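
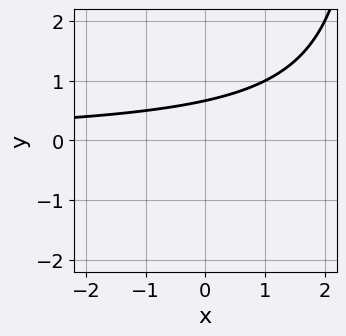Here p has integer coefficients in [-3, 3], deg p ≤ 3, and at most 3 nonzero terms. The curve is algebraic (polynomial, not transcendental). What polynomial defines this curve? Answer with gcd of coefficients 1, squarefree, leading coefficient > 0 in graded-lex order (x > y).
(a) deg p = 2. The shape is more complex than any degree-1 curve.
(b) Observable constraints: the curve avoids every integer x-axis point in the box.
(c) The integer polynomial consistent with all of this is the stated p.

x*y - 3*y + 2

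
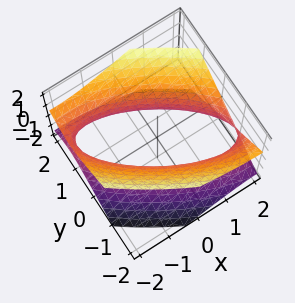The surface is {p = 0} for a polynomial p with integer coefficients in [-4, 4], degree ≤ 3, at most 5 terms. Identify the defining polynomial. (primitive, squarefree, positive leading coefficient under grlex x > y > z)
(a) deg p = 2. The shape is more complex than any degree-1 surface.
(b) Checking where it meets the axes: it misses every integer gridline on the z-axis; the y-axis gridline crossings are at y ∈ {-1, 1}.
(c) Matching integer coefficients to the picture gives p.

x^2 + 2*x*y + 2*y^2 - 2*z^2 - 2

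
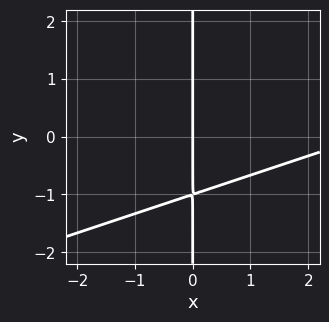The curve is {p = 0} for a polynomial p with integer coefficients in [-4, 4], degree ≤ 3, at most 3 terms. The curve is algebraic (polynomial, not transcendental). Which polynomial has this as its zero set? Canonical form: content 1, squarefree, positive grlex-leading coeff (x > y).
First, the degree is 2 — a generic line meets the curve in up to 2 points.
Then, reading off the gridlines: every point of the y-axis in the box is on the curve; it crosses the x-axis at the gridline x = 0.
Finally, matching integer coefficients to the picture gives p.

x^2 - 3*x*y - 3*x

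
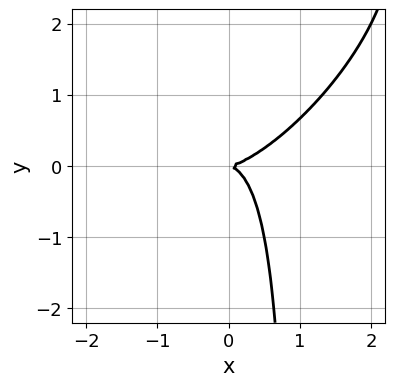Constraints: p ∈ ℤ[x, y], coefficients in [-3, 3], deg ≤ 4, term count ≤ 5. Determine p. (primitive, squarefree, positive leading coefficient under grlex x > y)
2*x^3 - 3*x^2*y + 2*x*y^2 - 2*y^2

deg p = 3. A generic line meets the curve in up to 3 points.
Observable constraints: it crosses the x-axis at the gridline x = 0; it meets the y-axis at y = 0 (among the integer gridlines).
Fitting integer coefficients to these (and the overall shape) gives p.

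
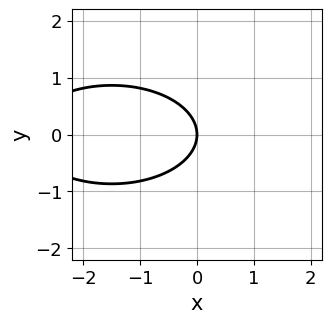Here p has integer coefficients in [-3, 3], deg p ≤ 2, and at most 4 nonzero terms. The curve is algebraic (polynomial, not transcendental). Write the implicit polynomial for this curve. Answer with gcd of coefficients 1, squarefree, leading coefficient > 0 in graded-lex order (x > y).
x^2 + 3*y^2 + 3*x

First, the degree is 2 — no degree-1 curve has this shape.
Next, symmetries: the y ↦ −y reflection is a symmetry, so y appears only in even powers.
Then, reading off the gridlines: it meets the x-axis at x = 0 (among the integer gridlines); one y-axis crossing is at y = 0.
Finally, together with the visible shape, these determine p as stated.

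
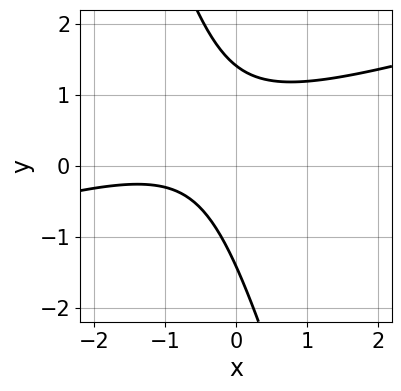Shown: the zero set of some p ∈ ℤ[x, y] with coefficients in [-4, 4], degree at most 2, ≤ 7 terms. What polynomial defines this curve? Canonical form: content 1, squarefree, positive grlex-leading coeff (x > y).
(a) Degree: no degree-1 curve has this shape, so deg p = 2.
(b) Observable constraints: the curve avoids every integer x-axis point in the box.
(c) Together with the visible shape, these determine p as stated.

x^2 - 3*x*y - y^2 + 2*x + 2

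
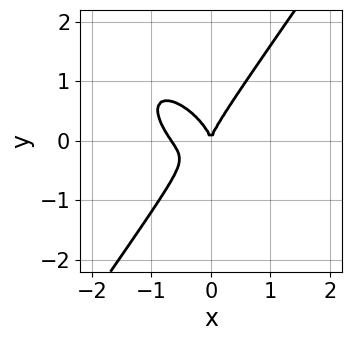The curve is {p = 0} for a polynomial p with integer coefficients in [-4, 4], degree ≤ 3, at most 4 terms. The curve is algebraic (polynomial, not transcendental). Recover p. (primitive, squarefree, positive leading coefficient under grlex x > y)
1. deg p = 3. A generic line meets the curve in up to 3 points.
2. From the axis intercepts and sections: it meets the y-axis at y = 0 (among the integer gridlines); one x-axis crossing is at x = 0.
3. Together with the visible shape, these determine p as stated.

3*x^3 + 2*x^2*y - 2*y^3 + 2*x^2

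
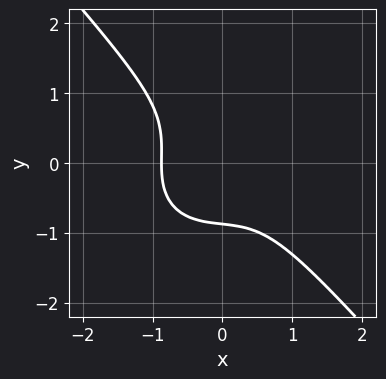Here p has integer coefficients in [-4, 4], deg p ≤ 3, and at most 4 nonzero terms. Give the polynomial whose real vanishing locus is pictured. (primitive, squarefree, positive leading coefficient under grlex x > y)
3*x^3 + x*y^2 + 3*y^3 + 2

(a) Degree: the shape is more complex than any degree-2 curve, so deg p = 3.
(b) Solving for integer coefficients yields p as stated.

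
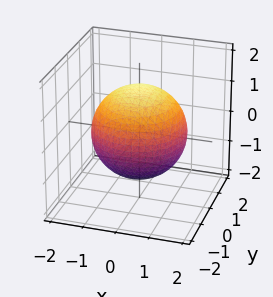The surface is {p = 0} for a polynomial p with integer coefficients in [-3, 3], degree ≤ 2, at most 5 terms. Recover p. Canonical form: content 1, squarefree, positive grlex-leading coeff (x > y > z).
x^2 + y^2 + z^2 - 2

First, degree: a generic line meets the surface in up to 2 points, so deg p = 2.
Then, symmetries: rotational symmetry about the z-axis ⇒ p depends on x, y only through x² + y².
Then, against the integer gridlines: a circular section at z = -1 has radius exactly 1.
Finally, putting this together gives p.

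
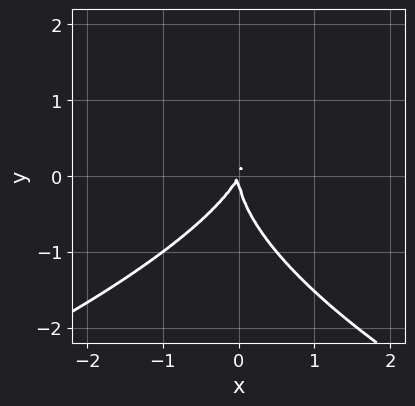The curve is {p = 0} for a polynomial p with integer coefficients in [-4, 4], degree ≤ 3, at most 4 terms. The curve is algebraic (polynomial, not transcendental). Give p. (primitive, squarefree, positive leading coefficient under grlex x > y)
The degree is 3 — a generic line meets the curve in up to 3 points.
From the visible intercepts: one x-axis crossing is at x = 0; it crosses the y-axis at the gridline y = 0.
Together with the visible shape, these determine p as stated.

y^3 + 2*x^2 - x*y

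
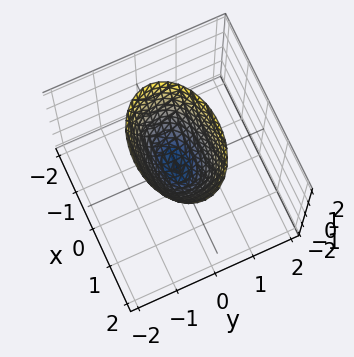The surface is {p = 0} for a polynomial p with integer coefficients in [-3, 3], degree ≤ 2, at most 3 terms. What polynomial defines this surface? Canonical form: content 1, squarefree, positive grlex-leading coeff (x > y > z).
x^2 + 2*y^2 - z

1. deg p = 2. A paraboloid; a quadric.
2. Symmetries: the y ↦ −y reflection is a symmetry, so y appears only in even powers; the x ↦ −x reflection is a symmetry, so x appears only in even powers.
3. Checking where it meets the axes: one y-axis crossing is at y = 0; it crosses the z-axis at the gridline z = 0; it crosses the x-axis at the gridline x = 0.
4. Putting this together gives p.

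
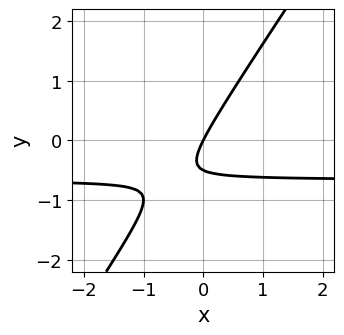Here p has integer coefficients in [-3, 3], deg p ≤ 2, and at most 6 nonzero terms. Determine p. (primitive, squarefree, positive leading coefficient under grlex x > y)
3*x*y - 2*y^2 + 2*x - y

(a) The degree is 2 — the shape is more complex than any degree-1 curve.
(b) Against the integer gridlines: it crosses the y-axis at the gridline y = 0; it meets the x-axis at x = 0 (among the integer gridlines).
(c) Solving for integer coefficients yields p as stated.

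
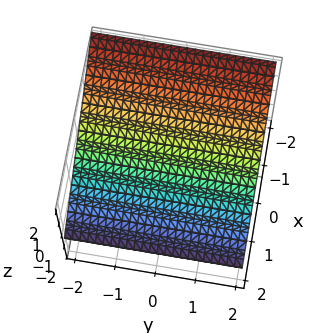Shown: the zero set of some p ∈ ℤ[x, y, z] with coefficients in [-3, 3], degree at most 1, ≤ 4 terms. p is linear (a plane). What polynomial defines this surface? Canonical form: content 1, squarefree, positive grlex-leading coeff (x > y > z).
2*x + 3*z - 2

(a) Degree: every cross-section is a straight line — this is a plane, so deg p = 1.
(b) From the axis intercepts and sections: it misses every integer gridline on the y-axis; one x-axis crossing is at x = 1.
(c) The integer polynomial consistent with all of this is the stated p.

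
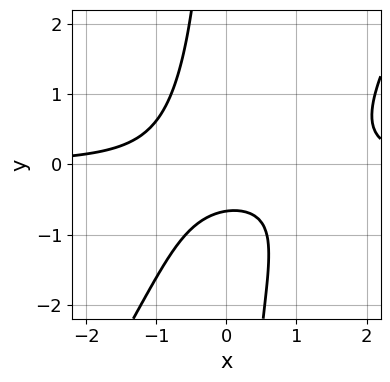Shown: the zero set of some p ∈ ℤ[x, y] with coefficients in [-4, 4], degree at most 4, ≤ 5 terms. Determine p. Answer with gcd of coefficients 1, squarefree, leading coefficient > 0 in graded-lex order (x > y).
1. The degree is 3 — a generic line meets the curve in up to 3 points.
2. From the visible intercepts: it misses every integer gridline on the x-axis.
3. Putting this together gives p.

3*x^2*y - 2*x*y^2 - 2*x*y - 3*y - 2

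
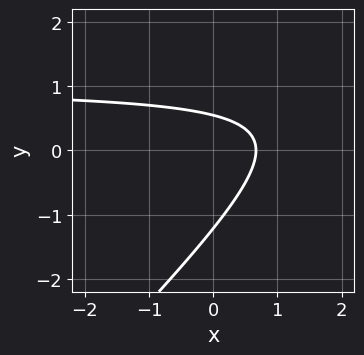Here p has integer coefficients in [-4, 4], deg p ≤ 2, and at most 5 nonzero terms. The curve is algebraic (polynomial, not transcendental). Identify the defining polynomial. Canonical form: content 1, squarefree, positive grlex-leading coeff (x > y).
3*x*y - 3*y^2 - 3*x - 2*y + 2

(a) deg p = 2.
(b) Matching integer coefficients to the picture gives p.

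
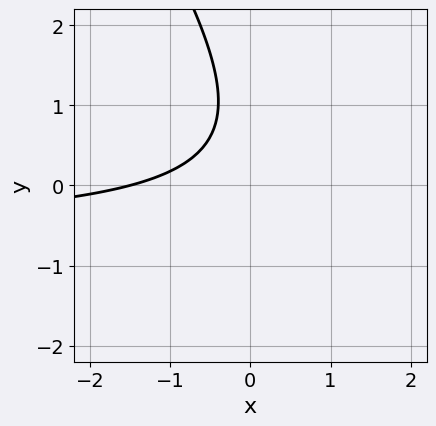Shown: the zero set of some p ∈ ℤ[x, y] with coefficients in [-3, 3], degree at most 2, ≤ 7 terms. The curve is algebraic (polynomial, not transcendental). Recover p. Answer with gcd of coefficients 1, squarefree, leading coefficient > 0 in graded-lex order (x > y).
Degree: the shape is more complex than any degree-1 curve, so deg p = 2.
From the axis intercepts and sections: it misses every integer gridline on the y-axis.
Putting this together gives p.

3*x*y + 2*y^2 + 2*x - 3*y + 3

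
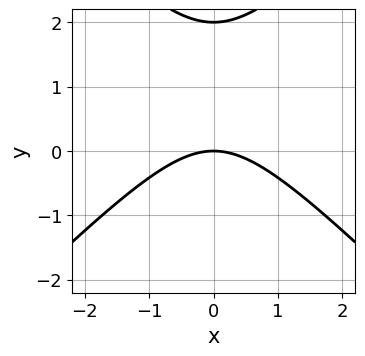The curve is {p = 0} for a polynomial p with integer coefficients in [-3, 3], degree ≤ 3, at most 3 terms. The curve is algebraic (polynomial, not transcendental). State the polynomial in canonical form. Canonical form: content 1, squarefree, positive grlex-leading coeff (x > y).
(a) The degree is 2 — a generic line meets the curve in up to 2 points.
(b) Symmetries: mirror symmetry x ↦ −x ⇒ only even powers of x.
(c) Reading off the gridlines: one x-axis crossing is at x = 0; among the integer gridlines, it crosses the y-axis at y ∈ {0, 2}.
(d) The integer polynomial consistent with all of this is the stated p.

x^2 - y^2 + 2*y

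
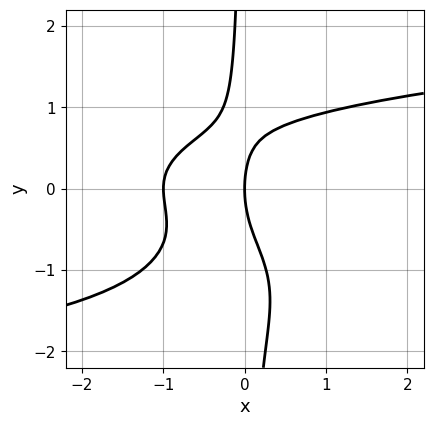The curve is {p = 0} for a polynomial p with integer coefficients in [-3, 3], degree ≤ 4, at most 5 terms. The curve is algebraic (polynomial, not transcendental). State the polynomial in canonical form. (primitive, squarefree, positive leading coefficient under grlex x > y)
3*x*y^3 + 3*x*y^2 - 3*x^2 + y^2 - 3*x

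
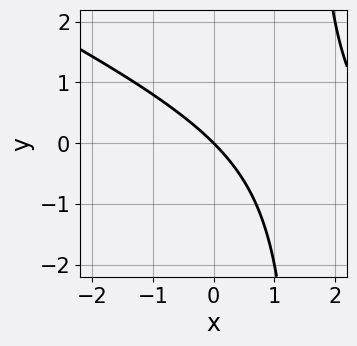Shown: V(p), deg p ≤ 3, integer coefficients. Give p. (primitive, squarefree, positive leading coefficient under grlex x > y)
deg p = 2. A generic line meets the curve in up to 2 points.
Checking where it meets the axes: it meets the x-axis at x = 0 (among the integer gridlines); it crosses the y-axis at the gridline y = 0.
Fitting integer coefficients to these (and the overall shape) gives p.

x^2 + 2*x*y - 3*x - 3*y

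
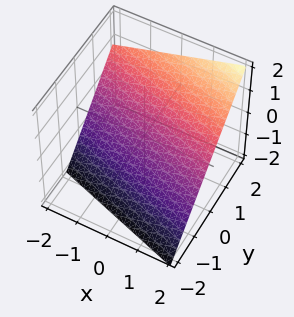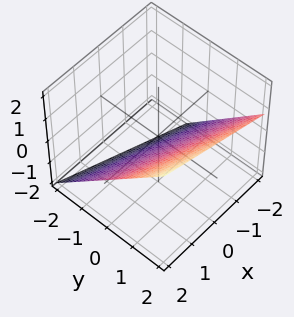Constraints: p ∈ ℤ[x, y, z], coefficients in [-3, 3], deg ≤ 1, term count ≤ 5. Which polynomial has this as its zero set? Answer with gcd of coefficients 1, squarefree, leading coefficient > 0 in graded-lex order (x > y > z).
1. Degree: the surface is flat (a plane), so deg p = 1.
2. From the visible intercepts: it meets the x-axis at x = 2 (among the integer gridlines).
3. Together with the visible shape, these determine p as stated.

x + 3*y - 3*z - 2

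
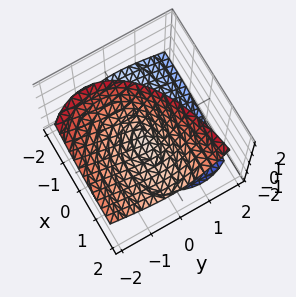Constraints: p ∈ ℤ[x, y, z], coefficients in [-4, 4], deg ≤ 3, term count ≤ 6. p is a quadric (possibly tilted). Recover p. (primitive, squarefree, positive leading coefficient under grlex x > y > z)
x^2 - 3*x*z + 3*y^2 + 3*y*z - 2*z^2

1. There are 2 components.
2. deg p = 2.
3. Checking where it meets the axes: it meets the y-axis at y = 0 (among the integer gridlines); it meets the z-axis at z = 0 (among the integer gridlines).
4. Together with the visible shape, these determine p as stated.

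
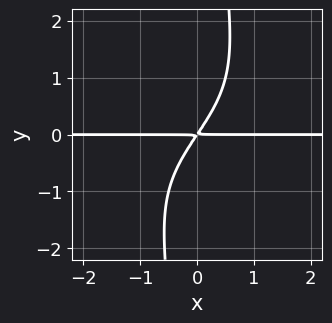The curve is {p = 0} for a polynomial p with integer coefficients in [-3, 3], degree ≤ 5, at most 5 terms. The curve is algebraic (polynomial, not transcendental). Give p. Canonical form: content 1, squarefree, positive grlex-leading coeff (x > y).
x*y^3 + 3*x*y - 2*y^2

First, the degree is 4 — a generic line meets the curve in up to 4 points.
Next, reading off the gridlines: the visible x-axis segment lies entirely on the curve.
Finally, these observations pin down the coefficients.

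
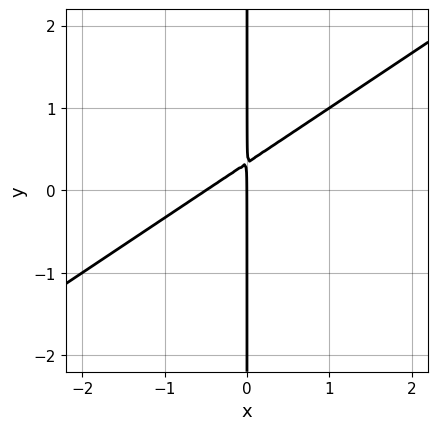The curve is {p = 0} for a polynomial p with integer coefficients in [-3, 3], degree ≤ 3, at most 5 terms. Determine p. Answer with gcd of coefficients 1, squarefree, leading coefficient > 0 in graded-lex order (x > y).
2*x^2 - 3*x*y + x

1. The degree is 2 — no degree-1 curve has this shape.
2. From the axis intercepts and sections: the visible y-axis segment lies entirely on the curve; one x-axis crossing is at x = 0.
3. Solving for integer coefficients yields p as stated.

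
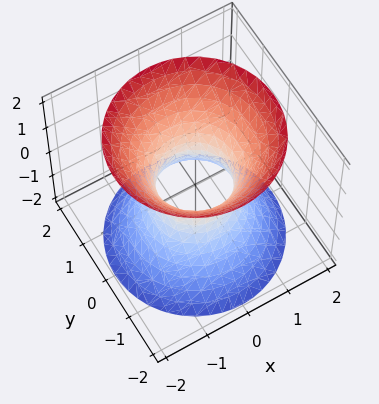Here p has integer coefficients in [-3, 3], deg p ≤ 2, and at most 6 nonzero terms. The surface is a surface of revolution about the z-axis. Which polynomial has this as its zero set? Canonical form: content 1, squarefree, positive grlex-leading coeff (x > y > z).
3*x^2 + 3*y^2 - 2*z^2 - 2

(a) The degree is 2 — the shape is more complex than any degree-1 surface.
(b) Symmetries: rotational symmetry about the z-axis ⇒ p depends on x, y only through x² + y².
(c) Observable constraints: the surface avoids every integer z-axis point in the box; a circular section at z = -2 has radius between 1 and 2.
(d) The integer polynomial consistent with all of this is the stated p.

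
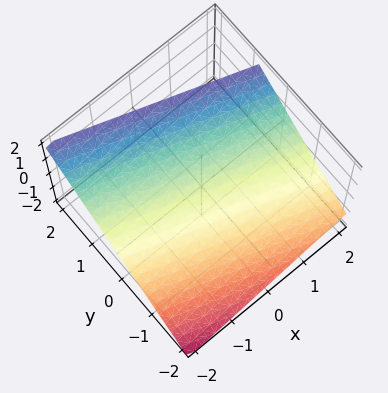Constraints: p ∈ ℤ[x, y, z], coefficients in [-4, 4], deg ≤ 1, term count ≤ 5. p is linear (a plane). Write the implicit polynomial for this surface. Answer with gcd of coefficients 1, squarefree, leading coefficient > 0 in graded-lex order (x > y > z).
x + 3*y - 3*z + 2

(a) Degree: every cross-section is a straight line — this is a plane, so deg p = 1.
(b) From the visible intercepts: it meets the x-axis at x = -2 (among the integer gridlines).
(c) Matching integer coefficients to the picture gives p.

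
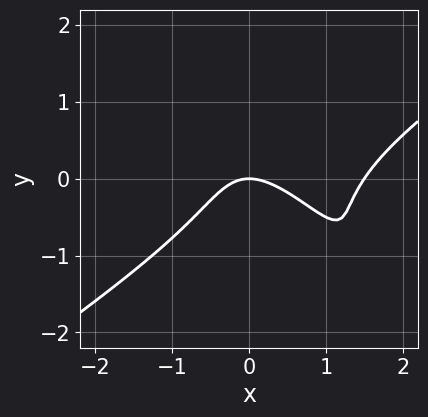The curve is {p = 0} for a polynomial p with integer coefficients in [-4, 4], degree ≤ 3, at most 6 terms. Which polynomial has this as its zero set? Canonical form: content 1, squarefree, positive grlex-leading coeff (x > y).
2*x^3 - 3*x*y^2 - 2*y^3 - 3*x^2 - 3*y

deg p = 3. No degree-2 curve has this shape.
Reading off the gridlines: it crosses the x-axis at the gridline x = 0; it meets the y-axis at y = 0 (among the integer gridlines).
Matching integer coefficients to the picture gives p.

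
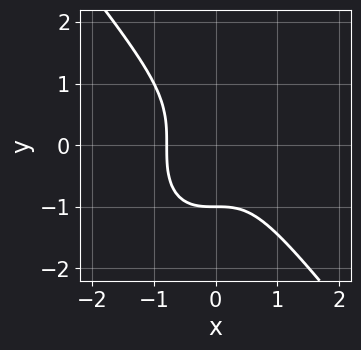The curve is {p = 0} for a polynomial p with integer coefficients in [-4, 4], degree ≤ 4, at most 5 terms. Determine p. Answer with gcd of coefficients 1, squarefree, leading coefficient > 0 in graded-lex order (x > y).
deg p = 3. No degree-2 curve has this shape.
Against the integer gridlines: it crosses the y-axis at the gridline y = -1.
The integer polynomial consistent with all of this is the stated p.

2*x^3 + y^3 + 1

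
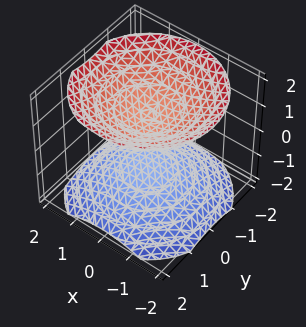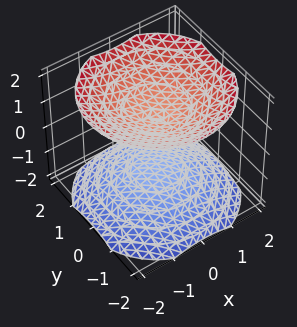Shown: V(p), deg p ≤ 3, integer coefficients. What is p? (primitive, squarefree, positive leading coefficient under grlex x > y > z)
1. There are 2 components. Treating them together as one polynomial.
2. Degree: two separate bowl-shaped sheets opening away from each other; a quadric, so deg p = 2.
3. Symmetry: the z-axis is an axis of rotation, so x and y enter only as x² + y²; the z ↦ −z reflection is a symmetry, so z appears only in even powers.
4. Observable constraints: the z-axis gridline crossings are at z ∈ {-1, 1}; no y-intercept at any integer in the box; no x-intercept at any integer in the box.
5. Matching integer coefficients to the picture gives p.

2*x^2 + 2*y^2 - 3*z^2 + 3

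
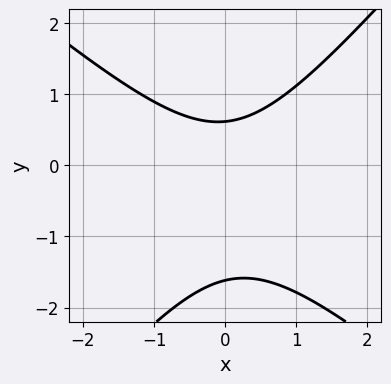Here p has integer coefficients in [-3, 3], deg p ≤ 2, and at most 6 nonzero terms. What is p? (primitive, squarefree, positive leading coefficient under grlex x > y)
The degree is 2 — a generic line meets the curve in up to 2 points.
Against the integer gridlines: no x-intercept at any integer in the box.
Assembling these constraints gives the stated polynomial.

3*x^2 + x*y - 3*y^2 - 3*y + 3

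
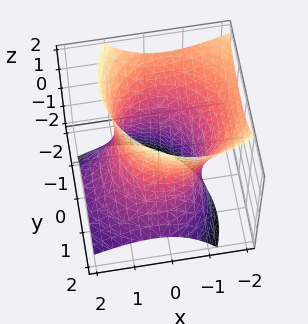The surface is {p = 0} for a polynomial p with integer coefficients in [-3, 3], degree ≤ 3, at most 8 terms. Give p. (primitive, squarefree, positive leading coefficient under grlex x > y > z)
Degree: the shape is more complex than any degree-1 surface, so deg p = 2.
Against the integer gridlines: the surface avoids every integer z-axis point in the box.
Solving for integer coefficients yields p as stated.

2*x^2 + 2*x*z + 2*y^2 + 2*y*z - z^2 - 3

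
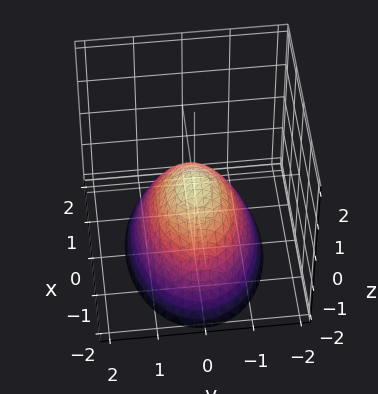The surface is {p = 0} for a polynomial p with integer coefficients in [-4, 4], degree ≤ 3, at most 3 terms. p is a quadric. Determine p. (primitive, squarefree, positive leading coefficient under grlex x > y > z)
(a) deg p = 2. A paraboloid; a quadric.
(b) Symmetries: it's symmetric under x → −x, forcing even powers of x; mirror symmetry y ↦ −y ⇒ only even powers of y.
(c) From the axis intercepts and sections: it meets the y-axis at y = 0 (among the integer gridlines); it meets the x-axis at x = 0 (among the integer gridlines); it crosses the z-axis at the gridline z = 0.
(d) Matching integer coefficients to the picture gives p.

x^2 + 2*y^2 + 2*z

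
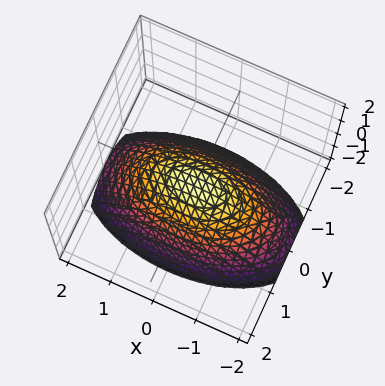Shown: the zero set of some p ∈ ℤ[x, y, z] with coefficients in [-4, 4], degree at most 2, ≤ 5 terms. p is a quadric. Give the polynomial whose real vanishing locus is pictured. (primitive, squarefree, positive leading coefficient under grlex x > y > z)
x^2 + 3*y^2 + 3*z

(a) Degree: a single bowl opening along one axis; a quadric, so deg p = 2.
(b) Symmetries: it's symmetric under x → −x, forcing even powers of x; mirror symmetry y ↦ −y ⇒ only even powers of y.
(c) Checking where it meets the axes: it meets the x-axis at x = 0 (among the integer gridlines); it meets the y-axis at y = 0 (among the integer gridlines).
(d) Together with the visible shape, these determine p as stated.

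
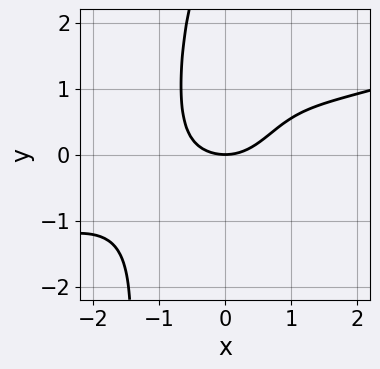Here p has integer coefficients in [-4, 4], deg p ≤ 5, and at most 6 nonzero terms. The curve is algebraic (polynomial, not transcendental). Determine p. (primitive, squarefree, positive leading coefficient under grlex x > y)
First, degree: the shape is more complex than any degree-3 curve, so deg p = 4.
Next, from the visible intercepts: one x-axis crossing is at x = 0; one y-axis crossing is at y = 0.
Finally, the integer polynomial consistent with all of this is the stated p.

x^4 - 3*x^3*y + 2*x^2 + y^2 - 3*y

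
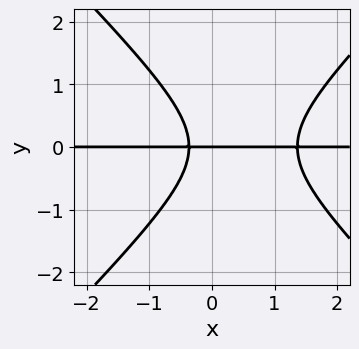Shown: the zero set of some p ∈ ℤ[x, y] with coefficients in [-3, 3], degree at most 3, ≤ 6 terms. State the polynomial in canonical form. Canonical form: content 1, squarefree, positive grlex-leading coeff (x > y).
The degree is 3 — the shape is more complex than any degree-2 curve.
From the axis intercepts and sections: it crosses the y-axis at the gridline y = 0; every point of the x-axis in the box is on the curve.
Assembling these constraints gives the stated polynomial.

2*x^2*y - 2*y^3 - 2*x*y - y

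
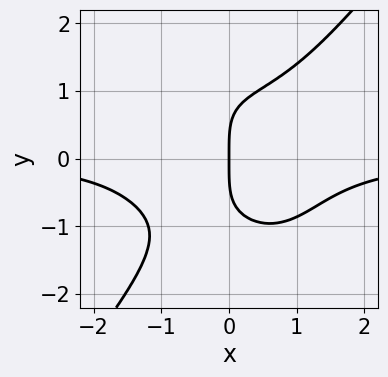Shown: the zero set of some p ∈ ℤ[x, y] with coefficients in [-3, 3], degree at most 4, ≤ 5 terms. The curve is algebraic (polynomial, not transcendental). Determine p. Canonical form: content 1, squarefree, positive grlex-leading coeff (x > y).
(a) deg p = 4. No degree-3 curve has this shape.
(b) Against the integer gridlines: it meets the x-axis at x = 0 (among the integer gridlines); it meets the y-axis at y = 0 (among the integer gridlines).
(c) The integer polynomial consistent with all of this is the stated p.

2*x^3*y - y^4 - x*y^2 + 3*x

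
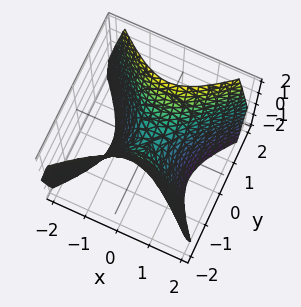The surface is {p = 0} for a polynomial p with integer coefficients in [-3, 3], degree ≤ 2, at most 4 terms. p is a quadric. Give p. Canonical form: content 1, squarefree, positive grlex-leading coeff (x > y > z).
Degree: a saddle surface; a quadric, so deg p = 2.
Symmetries: the x ↦ −x reflection is a symmetry, so x appears only in even powers; mirror symmetry y ↦ −y ⇒ only even powers of y.
Checking where it meets the axes: it meets the x-axis at x = 0 (among the integer gridlines); one y-axis crossing is at y = 0.
Fitting integer coefficients to these (and the overall shape) gives p.

3*x^2 - 3*y^2 + 2*z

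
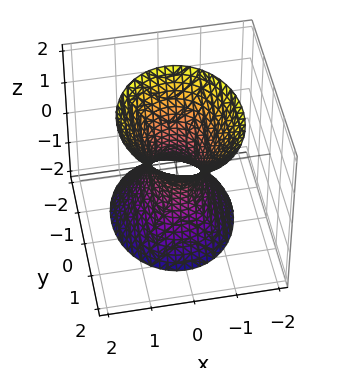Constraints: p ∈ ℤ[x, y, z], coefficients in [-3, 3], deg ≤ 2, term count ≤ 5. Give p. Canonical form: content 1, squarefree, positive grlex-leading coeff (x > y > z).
3*x^2 + 2*y^2 - y*z - z^2 - 1

1. deg p = 2. A generic line meets the surface in up to 2 points.
2. From the visible intercepts: no z-intercept at any integer in the box.
3. These observations pin down the coefficients.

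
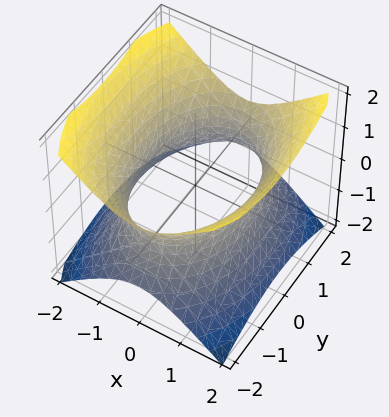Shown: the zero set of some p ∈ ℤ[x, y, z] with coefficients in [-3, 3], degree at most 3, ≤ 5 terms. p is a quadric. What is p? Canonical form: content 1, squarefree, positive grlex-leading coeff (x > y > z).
1. deg p = 2. An hourglass — one-sheet hyperboloid; a quadric.
2. Symmetries: it's symmetric under y → −y, forcing even powers of y; it's symmetric under z → −z, forcing even powers of z; the x ↦ −x reflection is a symmetry, so x appears only in even powers.
3. From the axis intercepts and sections: it misses every integer gridline on the z-axis.
4. Fitting integer coefficients to these (and the overall shape) gives p.

2*x^2 + y^2 - 2*z^2 - 3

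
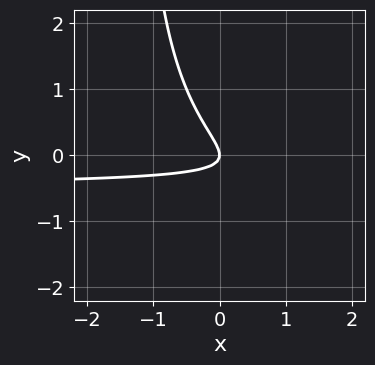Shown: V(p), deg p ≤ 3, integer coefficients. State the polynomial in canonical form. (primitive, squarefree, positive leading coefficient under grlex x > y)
2*x*y^2 + 3*x*y + 3*y^2 + x

(a) Degree: no degree-2 curve has this shape, so deg p = 3.
(b) Against the integer gridlines: one y-axis crossing is at y = 0; one x-axis crossing is at x = 0.
(c) Putting this together gives p.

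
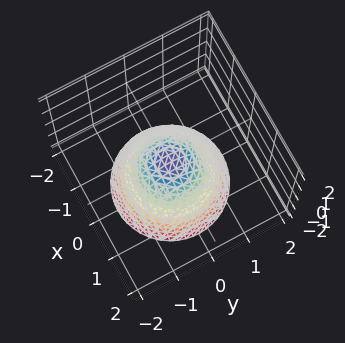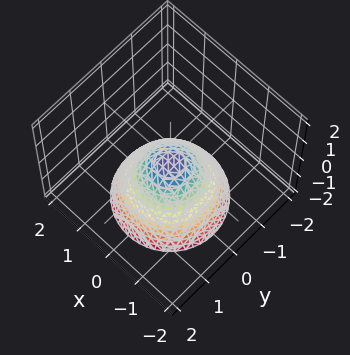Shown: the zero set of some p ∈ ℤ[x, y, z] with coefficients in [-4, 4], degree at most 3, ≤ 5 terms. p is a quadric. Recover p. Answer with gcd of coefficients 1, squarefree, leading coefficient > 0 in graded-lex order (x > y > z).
x^2 + y^2 + z

First, the degree is 2 — a single bowl opening along one axis; a quadric.
Then, symmetries: rotational symmetry about the z-axis ⇒ p depends on x, y only through x² + y².
Then, reading off the gridlines: it meets the z-axis at z = 0 (among the integer gridlines); a circular section at z = -2 has radius between 1 and 2; it meets the x-axis at x = 0 (among the integer gridlines); it crosses the y-axis at the gridline y = 0.
Finally, together with the visible shape, these determine p as stated.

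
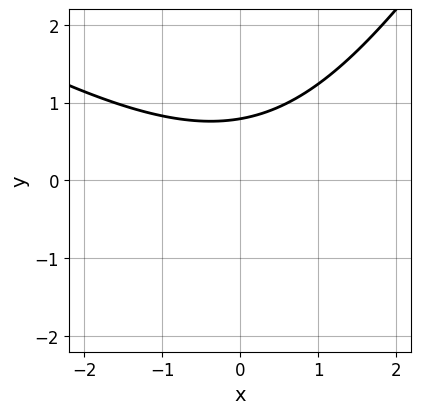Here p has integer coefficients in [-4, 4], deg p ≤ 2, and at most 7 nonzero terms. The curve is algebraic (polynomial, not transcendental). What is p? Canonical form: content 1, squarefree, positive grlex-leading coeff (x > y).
1. deg p = 2. The shape is more complex than any degree-1 curve.
2. Reading off the gridlines: it misses every integer gridline on the x-axis.
3. These observations pin down the coefficients.

x^2 + x*y - y^2 - 3*y + 3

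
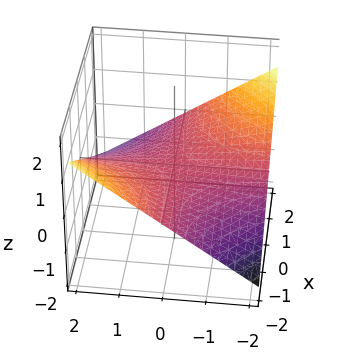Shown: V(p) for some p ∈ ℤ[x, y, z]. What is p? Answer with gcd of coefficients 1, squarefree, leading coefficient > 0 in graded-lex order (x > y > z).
x*y + 3*z

(a) Degree: a saddle surface; a quadric, so deg p = 2.
(b) Observable constraints: every point of the x-axis in the box is on the surface; it meets the z-axis at z = 0 (among the integer gridlines); the visible y-axis segment lies entirely on the surface.
(c) Fitting integer coefficients to these (and the overall shape) gives p.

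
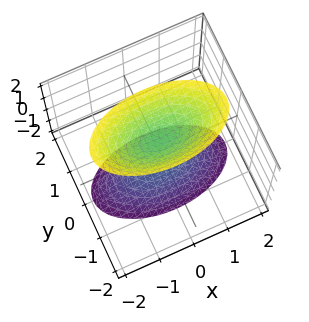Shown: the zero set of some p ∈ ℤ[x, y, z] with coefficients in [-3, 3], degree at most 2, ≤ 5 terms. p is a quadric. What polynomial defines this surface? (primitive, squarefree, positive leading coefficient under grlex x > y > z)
1. There are 2 components. They look like related sheets of one shape, so recover p as a whole.
2. The degree is 2 — two separate bowl-shaped sheets opening away from each other; a quadric.
3. Symmetries: it's symmetric under x → −x, forcing even powers of x; mirror symmetry y ↦ −y ⇒ only even powers of y; mirror symmetry z ↦ −z ⇒ only even powers of z.
4. Checking where it meets the axes: no y-intercept at any integer in the box; the z-axis gridline crossings are at z ∈ {-1, 1}; it misses every integer gridline on the x-axis.
5. These observations pin down the coefficients.

x^2 + 3*y^2 - z^2 + 1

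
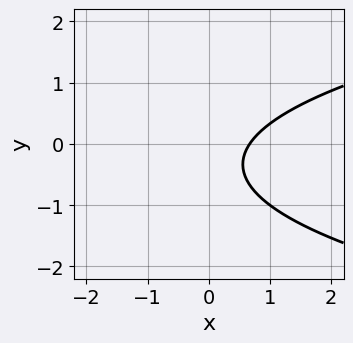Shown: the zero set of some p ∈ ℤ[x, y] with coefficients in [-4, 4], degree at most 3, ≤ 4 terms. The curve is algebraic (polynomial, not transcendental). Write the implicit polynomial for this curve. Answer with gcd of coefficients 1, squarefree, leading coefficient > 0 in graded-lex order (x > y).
First, the degree is 2 — no degree-1 curve has this shape.
Next, from the visible intercepts: the curve avoids every integer y-axis point in the box.
Finally, fitting integer coefficients to these (and the overall shape) gives p.

3*y^2 - 3*x + 2*y + 2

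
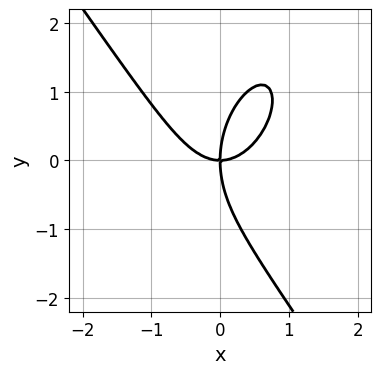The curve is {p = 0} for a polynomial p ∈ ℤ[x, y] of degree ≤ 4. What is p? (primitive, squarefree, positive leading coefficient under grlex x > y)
3*x^3 + y^3 - 3*x*y

1. deg p = 3. The shape is more complex than any degree-2 curve.
2. Against the integer gridlines: one y-axis crossing is at y = 0; one x-axis crossing is at x = 0.
3. Matching integer coefficients to the picture gives p.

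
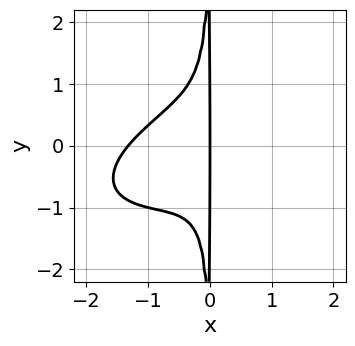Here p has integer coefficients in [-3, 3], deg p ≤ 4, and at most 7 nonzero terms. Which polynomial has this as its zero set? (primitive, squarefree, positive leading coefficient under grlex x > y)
x^4 - 2*x^3*y + 3*x^2*y^2 - x^2 + x

First, deg p = 4. A generic line meets the curve in up to 4 points.
Then, from the axis intercepts and sections: one x-axis crossing is at x = 0; the visible y-axis segment lies entirely on the curve.
Finally, fitting integer coefficients to these (and the overall shape) gives p.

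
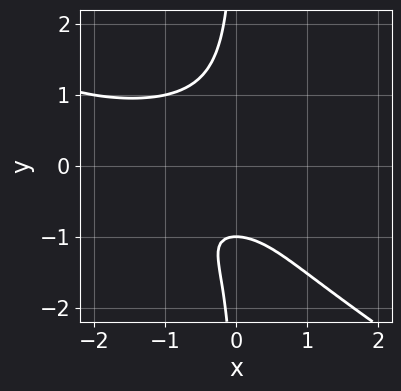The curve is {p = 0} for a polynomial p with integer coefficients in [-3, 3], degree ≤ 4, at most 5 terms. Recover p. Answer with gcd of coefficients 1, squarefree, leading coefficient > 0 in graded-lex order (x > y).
2*x^2*y^2 + 3*x*y^3 + 3*x*y^2 + 2*y + 2

(a) deg p = 4.
(b) Observable constraints: it crosses the y-axis at the gridline y = -1; the curve avoids every integer x-axis point in the box.
(c) These observations pin down the coefficients.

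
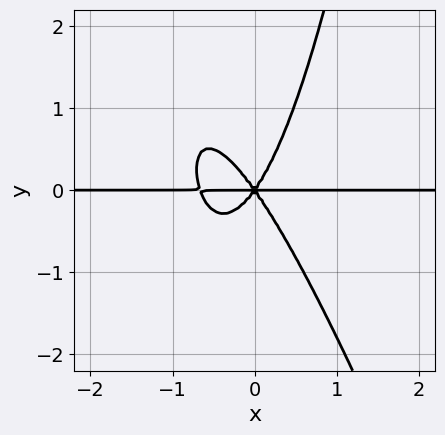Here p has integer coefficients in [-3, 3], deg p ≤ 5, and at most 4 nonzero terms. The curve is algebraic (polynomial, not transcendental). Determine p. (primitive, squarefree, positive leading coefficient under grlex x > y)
3*x^3*y + x^2*y^2 + 2*x^2*y - y^3

1. deg p = 4. The shape is more complex than any degree-3 curve.
2. Against the integer gridlines: every point of the x-axis in the box is on the curve; it crosses the y-axis at the gridline y = 0.
3. The integer polynomial consistent with all of this is the stated p.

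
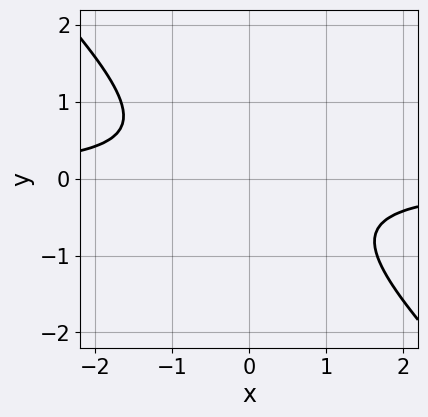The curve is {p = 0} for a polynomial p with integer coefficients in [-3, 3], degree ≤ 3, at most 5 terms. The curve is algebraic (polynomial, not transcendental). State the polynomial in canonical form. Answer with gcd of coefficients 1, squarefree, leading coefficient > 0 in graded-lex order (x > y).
First, deg p = 2. A generic line meets the curve in up to 2 points.
Then, from the visible intercepts: it misses every integer gridline on the x-axis; no y-intercept at any integer in the box.
Finally, together with the visible shape, these determine p as stated.

3*x*y + 3*y^2 + 2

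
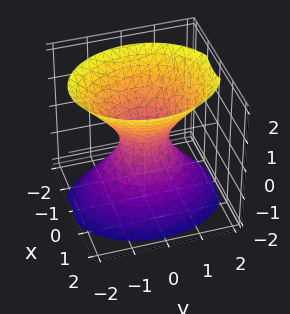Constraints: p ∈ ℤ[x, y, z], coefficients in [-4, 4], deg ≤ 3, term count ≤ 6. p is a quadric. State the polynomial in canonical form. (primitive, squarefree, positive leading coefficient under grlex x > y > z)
First, deg p = 2. An hourglass — one-sheet hyperboloid; a quadric.
Next, symmetries: it's symmetric under z → −z, forcing even powers of z; it's symmetric under x → −x, forcing even powers of x; mirror symmetry y ↦ −y ⇒ only even powers of y.
Next, checking where it meets the axes: the surface avoids every integer z-axis point in the box.
Finally, together with the visible shape, these determine p as stated.

3*x^2 + 2*y^2 - 2*z^2 - 1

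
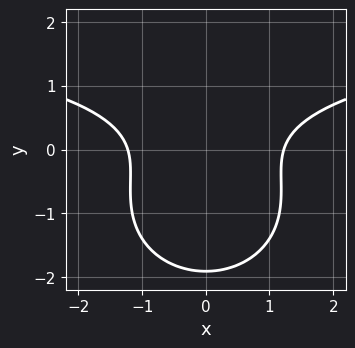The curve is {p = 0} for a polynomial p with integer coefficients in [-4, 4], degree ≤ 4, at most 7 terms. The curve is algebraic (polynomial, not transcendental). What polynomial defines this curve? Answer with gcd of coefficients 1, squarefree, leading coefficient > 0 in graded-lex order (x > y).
x^2*y + 2*y^3 - 2*x^2 + 3*y^2 + 3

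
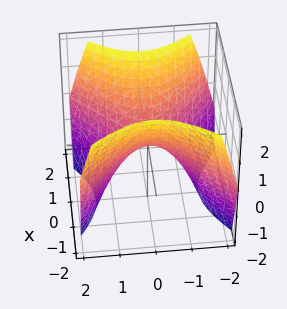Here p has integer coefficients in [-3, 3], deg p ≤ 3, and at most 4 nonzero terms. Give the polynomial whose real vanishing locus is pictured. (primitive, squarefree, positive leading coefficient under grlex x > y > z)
deg p = 2.
Symmetries: the x ↦ −x reflection is a symmetry, so x appears only in even powers; mirror symmetry y ↦ −y ⇒ only even powers of y.
From the axis intercepts and sections: it meets the x-axis at x = 0 (among the integer gridlines); one y-axis crossing is at y = 0; it meets the z-axis at z = 0 (among the integer gridlines).
Putting this together gives p.

x^2 - y^2 - z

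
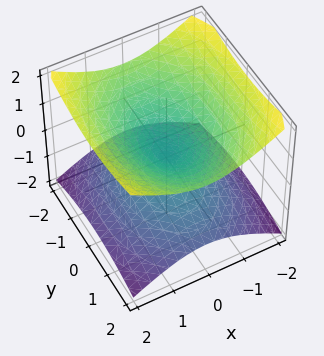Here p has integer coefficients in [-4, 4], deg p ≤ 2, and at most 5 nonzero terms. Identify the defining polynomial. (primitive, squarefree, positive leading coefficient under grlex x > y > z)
2*x^2 + y^2 - 3*z^2

First, degree: a double cone through the origin; a quadric, so deg p = 2.
Then, symmetries: mirror symmetry z ↦ −z ⇒ only even powers of z; mirror symmetry x ↦ −x ⇒ only even powers of x; the y ↦ −y reflection is a symmetry, so y appears only in even powers.
Then, from the visible intercepts: it meets the y-axis at y = 0 (among the integer gridlines); it meets the x-axis at x = 0 (among the integer gridlines); it meets the z-axis at z = 0 (among the integer gridlines).
Finally, fitting integer coefficients to these (and the overall shape) gives p.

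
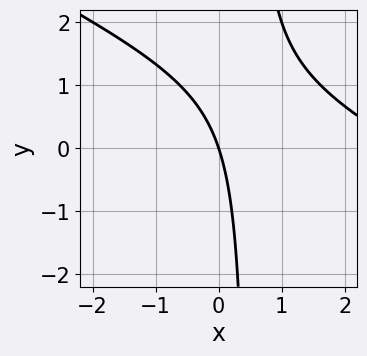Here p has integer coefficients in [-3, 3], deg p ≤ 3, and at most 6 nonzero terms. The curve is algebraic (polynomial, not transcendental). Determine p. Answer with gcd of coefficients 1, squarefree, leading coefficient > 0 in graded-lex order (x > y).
x^2 + 2*x*y - 3*x - y

The degree is 2 — a generic line meets the curve in up to 2 points.
Observable constraints: it crosses the y-axis at the gridline y = 0; one x-axis crossing is at x = 0.
The integer polynomial consistent with all of this is the stated p.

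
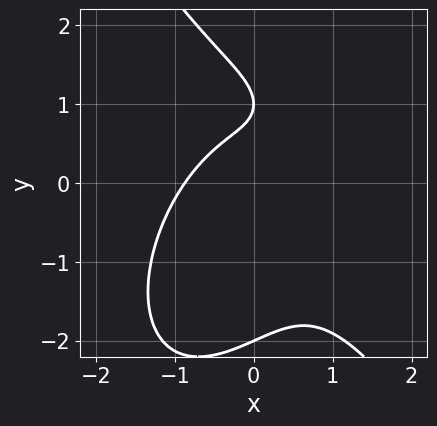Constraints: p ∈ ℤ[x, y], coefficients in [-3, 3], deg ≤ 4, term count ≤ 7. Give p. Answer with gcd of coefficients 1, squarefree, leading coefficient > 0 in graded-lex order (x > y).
3*x^3 + y^3 + 2*x*y - 3*y + 2

(a) The degree is 3 — no degree-2 curve has this shape.
(b) From the visible intercepts: among the integer gridlines, it crosses the y-axis at y ∈ {-2, 1}.
(c) These observations pin down the coefficients.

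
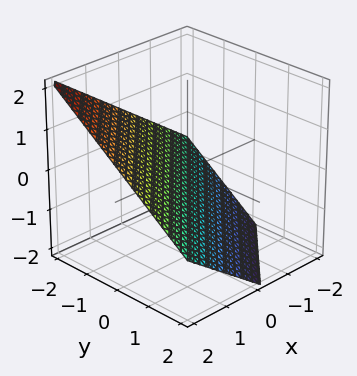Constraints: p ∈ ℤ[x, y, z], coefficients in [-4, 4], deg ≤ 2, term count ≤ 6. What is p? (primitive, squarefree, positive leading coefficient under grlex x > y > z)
2*x - 2*y - 3*z - 2

1. The degree is 1 — every cross-section is a straight line — this is a plane.
2. Observable constraints: it crosses the y-axis at the gridline y = -1; it crosses the x-axis at the gridline x = 1.
3. The integer polynomial consistent with all of this is the stated p.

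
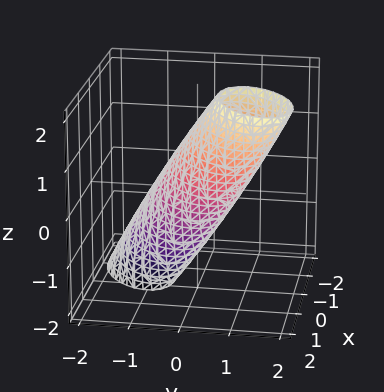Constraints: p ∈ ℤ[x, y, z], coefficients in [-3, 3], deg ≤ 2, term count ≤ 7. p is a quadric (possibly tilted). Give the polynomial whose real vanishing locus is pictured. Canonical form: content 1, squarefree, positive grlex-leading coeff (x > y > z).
First, degree: the shape is more complex than any degree-1 surface, so deg p = 2.
Then, observable constraints: among the integer gridlines, it crosses the x-axis at x ∈ {-1, 1}.
Finally, assembling these constraints gives the stated polynomial.

2*x^2 - 2*x*y + 3*y^2 - 3*y*z + z^2 - 2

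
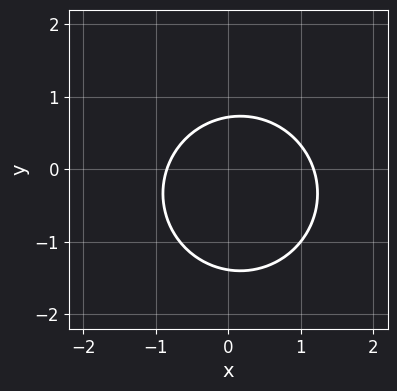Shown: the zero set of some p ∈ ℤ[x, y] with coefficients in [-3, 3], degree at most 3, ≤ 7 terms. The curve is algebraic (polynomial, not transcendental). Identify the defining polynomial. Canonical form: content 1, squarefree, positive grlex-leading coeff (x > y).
3*x^2 + 3*y^2 - x + 2*y - 3

1. The degree is 2 — no degree-1 curve has this shape.
2. Solving for integer coefficients yields p as stated.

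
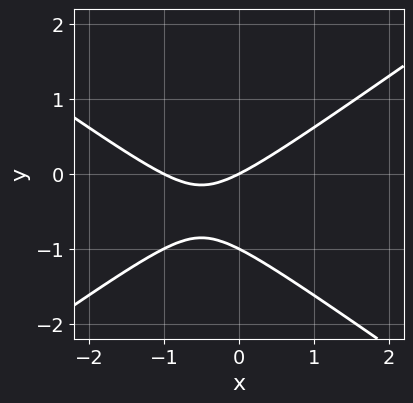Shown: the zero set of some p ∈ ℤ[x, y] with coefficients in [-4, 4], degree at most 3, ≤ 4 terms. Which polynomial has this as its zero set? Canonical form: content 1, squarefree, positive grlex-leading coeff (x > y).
1. deg p = 2. A generic line meets the curve in up to 2 points.
2. Observable constraints: among the integer gridlines, it crosses the x-axis at x ∈ {-1, 0}; among the integer gridlines, it crosses the y-axis at y ∈ {-1, 0}.
3. Together with the visible shape, these determine p as stated.

x^2 - 2*y^2 + x - 2*y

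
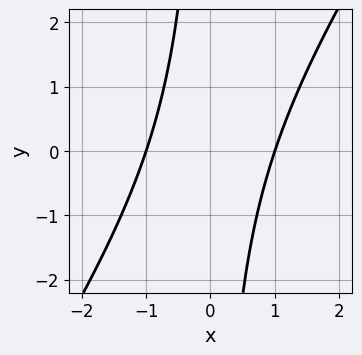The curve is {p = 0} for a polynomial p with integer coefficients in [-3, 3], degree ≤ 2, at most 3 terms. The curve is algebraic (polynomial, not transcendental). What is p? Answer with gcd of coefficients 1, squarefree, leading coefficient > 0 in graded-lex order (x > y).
The degree is 2 — no degree-1 curve has this shape.
From the visible intercepts: among the integer gridlines, it crosses the x-axis at x ∈ {-1, 1}; no y-intercept at any integer in the box.
Fitting integer coefficients to these (and the overall shape) gives p.

3*x^2 - 2*x*y - 3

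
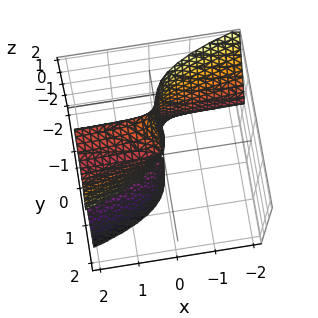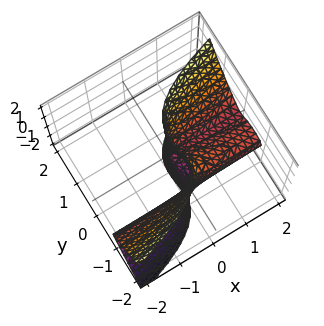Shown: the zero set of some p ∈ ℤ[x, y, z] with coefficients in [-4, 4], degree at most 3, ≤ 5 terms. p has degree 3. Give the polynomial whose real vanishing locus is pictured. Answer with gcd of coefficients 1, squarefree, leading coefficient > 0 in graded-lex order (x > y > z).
2*x*z^2 - 3*y^3 - 3*y^2

1. The degree is 3 — no degree-2 surface has this shape.
2. Reading off the gridlines: the visible x-axis segment lies entirely on the surface; the visible z-axis segment lies entirely on the surface.
3. Solving for integer coefficients yields p as stated. Check: (0, -1, 0) on the y-axis lies on the surface, and p(0, -1, 0) = 0. ✓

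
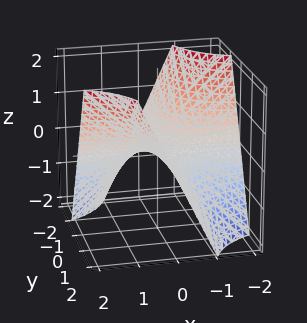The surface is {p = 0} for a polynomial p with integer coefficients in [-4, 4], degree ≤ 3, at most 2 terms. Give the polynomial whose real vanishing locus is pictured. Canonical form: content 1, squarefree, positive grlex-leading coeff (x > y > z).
1. The degree is 2 — a saddle surface; a quadric.
2. Against the integer gridlines: one z-axis crossing is at z = 0; the visible y-axis segment lies entirely on the surface; the visible x-axis segment lies entirely on the surface.
3. Putting this together gives p.

x*y - z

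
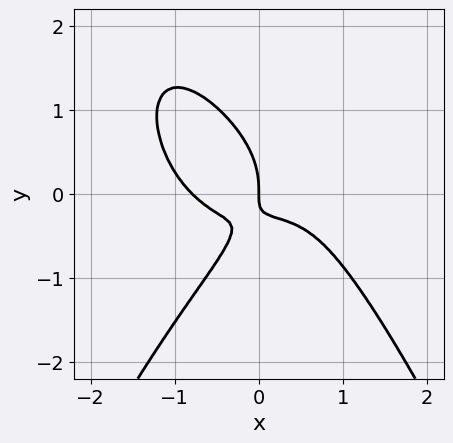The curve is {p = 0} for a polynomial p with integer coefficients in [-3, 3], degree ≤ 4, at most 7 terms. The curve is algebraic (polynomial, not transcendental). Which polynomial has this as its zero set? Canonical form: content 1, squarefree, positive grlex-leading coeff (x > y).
2*x^4 - x^2*y + 2*y^3 + 3*x*y + x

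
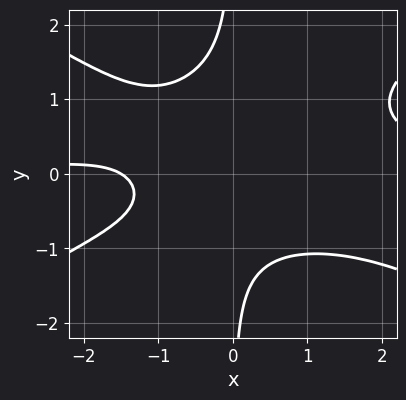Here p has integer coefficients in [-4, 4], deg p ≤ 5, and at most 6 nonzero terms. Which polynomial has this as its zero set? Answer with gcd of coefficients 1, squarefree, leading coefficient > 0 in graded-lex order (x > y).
x^3*y - 3*x*y^3 + 2*x*y^2 - 2*x - 3

deg p = 4.
Reading off the gridlines: it misses every integer gridline on the y-axis.
The integer polynomial consistent with all of this is the stated p.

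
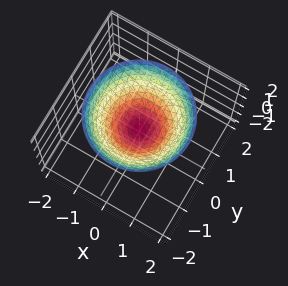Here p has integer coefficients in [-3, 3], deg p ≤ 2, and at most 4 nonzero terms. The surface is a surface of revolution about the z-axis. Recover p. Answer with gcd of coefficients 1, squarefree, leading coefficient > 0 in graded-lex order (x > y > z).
2*x^2 + 2*y^2 - 3*z + 1

(a) The degree is 2 — a generic line meets the surface in up to 2 points.
(b) Symmetry: the z-axis is an axis of rotation, so x and y enter only as x² + y².
(c) Reading off the gridlines: a circular section at z = 1 has radius exactly 1; it misses every integer gridline on the y-axis; the surface avoids every integer x-axis point in the box.
(d) The integer polynomial consistent with all of this is the stated p.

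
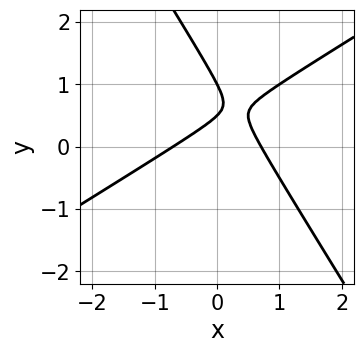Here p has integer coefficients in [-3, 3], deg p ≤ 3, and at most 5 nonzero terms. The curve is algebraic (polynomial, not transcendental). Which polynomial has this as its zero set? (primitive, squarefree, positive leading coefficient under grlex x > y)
1. deg p = 2.
2. Checking where it meets the axes: it crosses the y-axis at the gridline y = 1.
3. Together with the visible shape, these determine p as stated.

2*x^2 - 2*x*y - 2*y^2 + 3*y - 1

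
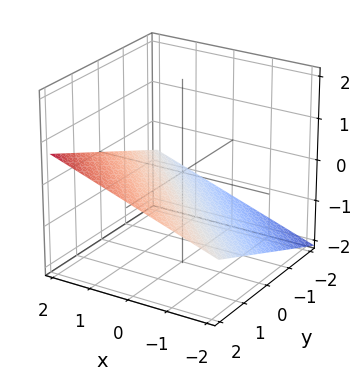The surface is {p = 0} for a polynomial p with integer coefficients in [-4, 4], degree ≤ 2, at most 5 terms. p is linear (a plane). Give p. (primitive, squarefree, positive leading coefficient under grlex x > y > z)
x + y - 3*z - 2

1. Degree: every cross-section is a straight line — this is a plane, so deg p = 1.
2. From the visible intercepts: it meets the x-axis at x = 2 (among the integer gridlines); it meets the y-axis at y = 2 (among the integer gridlines).
3. Matching integer coefficients to the picture gives p.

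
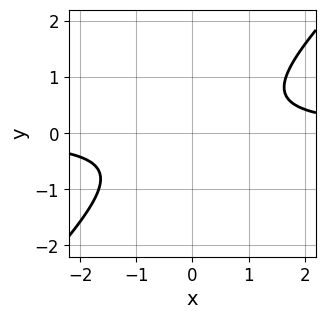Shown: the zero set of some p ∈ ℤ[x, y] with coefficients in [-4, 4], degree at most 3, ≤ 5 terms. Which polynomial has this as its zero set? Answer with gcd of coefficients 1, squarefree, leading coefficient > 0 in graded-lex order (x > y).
3*x*y - 3*y^2 - 2

(a) The degree is 2 — no degree-1 curve has this shape.
(b) Against the integer gridlines: the curve avoids every integer y-axis point in the box; the curve avoids every integer x-axis point in the box.
(c) Matching integer coefficients to the picture gives p.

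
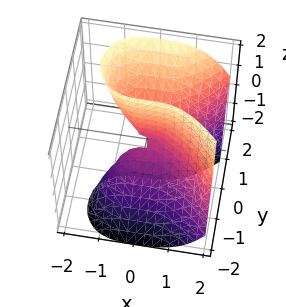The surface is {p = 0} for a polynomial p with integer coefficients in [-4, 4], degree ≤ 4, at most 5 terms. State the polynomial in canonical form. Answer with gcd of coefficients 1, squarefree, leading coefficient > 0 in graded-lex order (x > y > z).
x^3 - 3*y^2 + 3*y*z

Degree: no degree-2 surface has this shape, so deg p = 3.
Reading off the gridlines: one y-axis crossing is at y = 0; every point of the z-axis in the box is on the surface; it crosses the x-axis at the gridline x = 0.
Solving for integer coefficients yields p as stated.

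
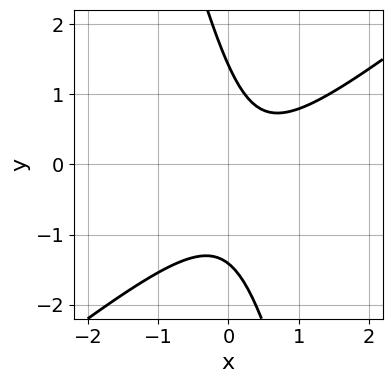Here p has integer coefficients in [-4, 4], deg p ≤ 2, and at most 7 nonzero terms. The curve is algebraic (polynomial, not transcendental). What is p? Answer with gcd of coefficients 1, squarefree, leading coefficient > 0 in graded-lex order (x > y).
3*x^2 - 3*x*y - y^2 - 2*x + 2

First, deg p = 2.
Next, observable constraints: it misses every integer gridline on the x-axis.
Finally, matching integer coefficients to the picture gives p.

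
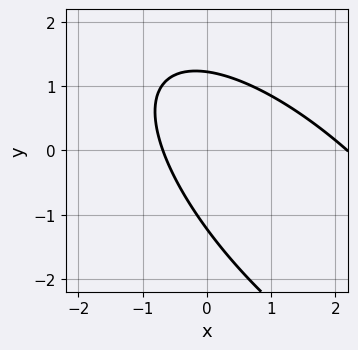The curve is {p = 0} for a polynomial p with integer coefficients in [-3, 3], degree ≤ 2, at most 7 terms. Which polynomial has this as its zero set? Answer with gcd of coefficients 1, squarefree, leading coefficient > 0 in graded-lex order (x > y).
First, deg p = 2. The shape is more complex than any degree-1 curve.
Finally, the integer polynomial consistent with all of this is the stated p.

2*x^2 + 3*x*y + 2*y^2 - 3*x - 3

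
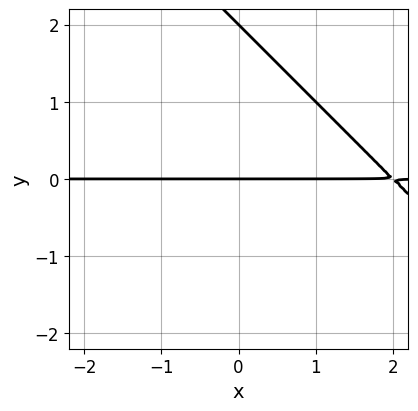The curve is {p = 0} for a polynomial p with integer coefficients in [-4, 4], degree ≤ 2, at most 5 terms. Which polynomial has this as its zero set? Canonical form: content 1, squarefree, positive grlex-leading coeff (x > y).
x*y + y^2 - 2*y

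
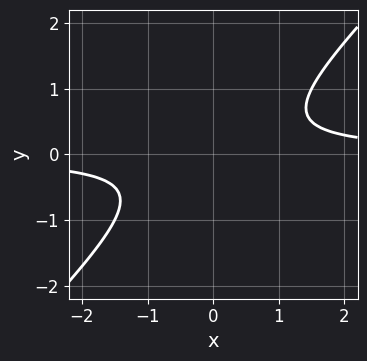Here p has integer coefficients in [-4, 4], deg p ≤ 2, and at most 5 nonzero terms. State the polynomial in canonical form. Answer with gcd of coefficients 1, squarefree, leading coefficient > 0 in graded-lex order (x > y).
2*x*y - 2*y^2 - 1

1. deg p = 2. No degree-1 curve has this shape.
2. From the axis intercepts and sections: no x-intercept at any integer in the box; it misses every integer gridline on the y-axis.
3. The integer polynomial consistent with all of this is the stated p.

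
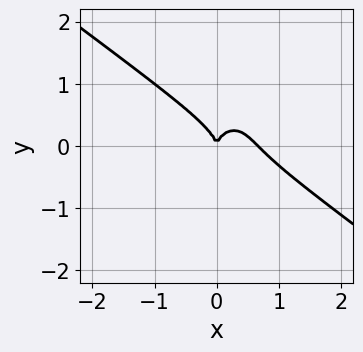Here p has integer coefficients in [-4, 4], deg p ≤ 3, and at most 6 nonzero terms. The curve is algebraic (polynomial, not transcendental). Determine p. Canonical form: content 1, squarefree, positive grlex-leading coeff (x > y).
Degree: the shape is more complex than any degree-2 curve, so deg p = 3.
Observable constraints: it crosses the x-axis at the gridline x = 0; it crosses the y-axis at the gridline y = 0.
Solving for integer coefficients yields p as stated.

3*x^3 + 3*x^2*y + 2*y^3 - 2*x^2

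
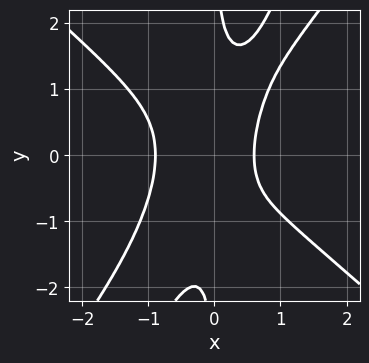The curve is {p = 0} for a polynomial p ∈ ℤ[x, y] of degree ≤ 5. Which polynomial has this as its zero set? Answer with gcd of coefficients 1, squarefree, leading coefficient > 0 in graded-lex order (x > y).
3*x^4 - 3*x^2*y^2 + x*y^3 + x - 1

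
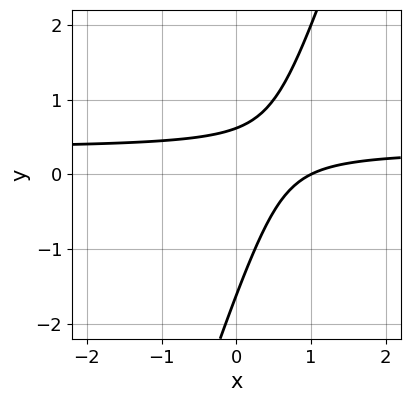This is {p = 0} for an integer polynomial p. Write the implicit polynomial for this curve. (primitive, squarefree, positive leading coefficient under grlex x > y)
First, the degree is 2 — the shape is more complex than any degree-1 curve.
Then, from the visible intercepts: it crosses the x-axis at the gridline x = 1.
Finally, the integer polynomial consistent with all of this is the stated p.

3*x*y - y^2 - x - y + 1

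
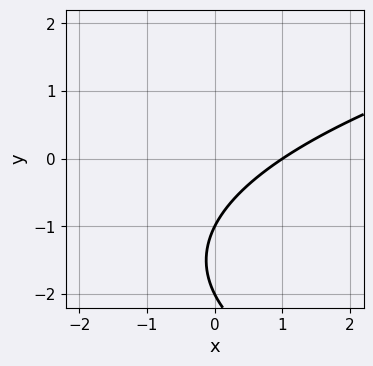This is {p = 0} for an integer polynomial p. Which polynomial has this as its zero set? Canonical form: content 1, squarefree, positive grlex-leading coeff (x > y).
y^2 - 2*x + 3*y + 2

(a) The degree is 2 — a generic line meets the curve in up to 2 points.
(b) Reading off the gridlines: among the integer gridlines, it crosses the y-axis at y ∈ {-2, -1}; it meets the x-axis at x = 1 (among the integer gridlines).
(c) Together with the visible shape, these determine p as stated.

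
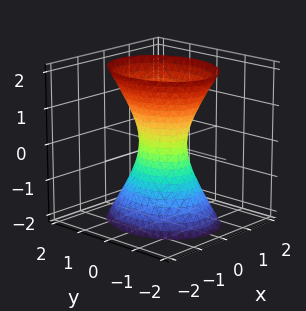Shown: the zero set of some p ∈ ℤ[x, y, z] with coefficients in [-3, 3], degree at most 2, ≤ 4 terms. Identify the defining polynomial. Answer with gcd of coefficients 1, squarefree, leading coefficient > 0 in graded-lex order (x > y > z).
3*x^2 + 2*y^2 - z^2 - 1

1. The degree is 2 — an hourglass — one-sheet hyperboloid; a quadric.
2. Symmetries: mirror symmetry z ↦ −z ⇒ only even powers of z; mirror symmetry x ↦ −x ⇒ only even powers of x; the y ↦ −y reflection is a symmetry, so y appears only in even powers.
3. From the axis intercepts and sections: it misses every integer gridline on the z-axis.
4. Together with the visible shape, these determine p as stated.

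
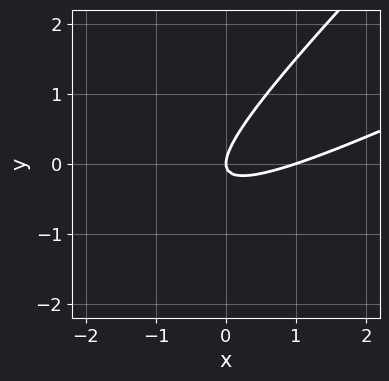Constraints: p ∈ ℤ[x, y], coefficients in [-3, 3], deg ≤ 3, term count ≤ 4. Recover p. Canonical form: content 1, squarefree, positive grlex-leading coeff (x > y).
x^2 - 3*x*y + 2*y^2 - x

(a) Degree: no degree-1 curve has this shape, so deg p = 2.
(b) From the axis intercepts and sections: it meets the y-axis at y = 0 (among the integer gridlines); the x-axis gridline crossings are at x ∈ {0, 1}.
(c) Assembling these constraints gives the stated polynomial.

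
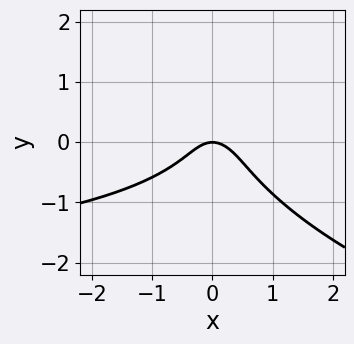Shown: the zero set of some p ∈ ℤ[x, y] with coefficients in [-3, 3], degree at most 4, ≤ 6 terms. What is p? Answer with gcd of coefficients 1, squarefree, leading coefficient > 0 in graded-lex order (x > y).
First, deg p = 3. A generic line meets the curve in up to 3 points.
Next, checking where it meets the axes: it crosses the x-axis at the gridline x = 0; one y-axis crossing is at y = 0.
Finally, assembling these constraints gives the stated polynomial.

x^2*y + 2*x*y^2 + 3*y^3 + 3*x^2 + 2*y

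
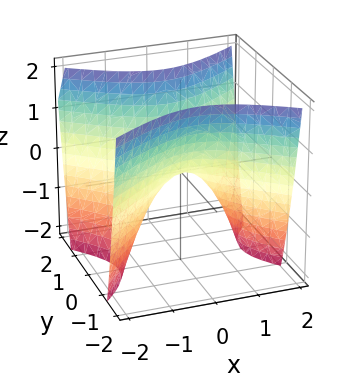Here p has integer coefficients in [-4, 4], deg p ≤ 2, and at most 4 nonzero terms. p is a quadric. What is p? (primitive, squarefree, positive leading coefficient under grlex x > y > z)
2*x^2 - 3*y^2 + 2*z

1. The degree is 2 — a saddle surface; a quadric.
2. Symmetries: it's symmetric under y → −y, forcing even powers of y; mirror symmetry x ↦ −x ⇒ only even powers of x.
3. Reading off the gridlines: it crosses the z-axis at the gridline z = 0; it meets the x-axis at x = 0 (among the integer gridlines); one y-axis crossing is at y = 0.
4. Matching integer coefficients to the picture gives p.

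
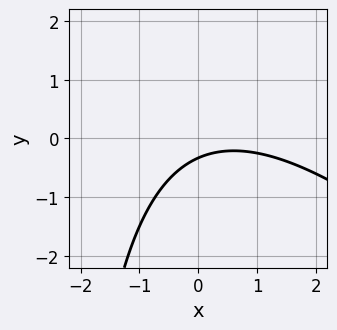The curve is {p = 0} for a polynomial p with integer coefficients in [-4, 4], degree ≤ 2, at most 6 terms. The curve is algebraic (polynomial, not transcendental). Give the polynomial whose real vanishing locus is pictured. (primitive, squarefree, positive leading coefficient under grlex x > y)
First, degree: a generic line meets the curve in up to 2 points, so deg p = 2.
Next, checking where it meets the axes: the curve avoids every integer x-axis point in the box.
Finally, together with the visible shape, these determine p as stated.

x^2 + x*y - x + 3*y + 1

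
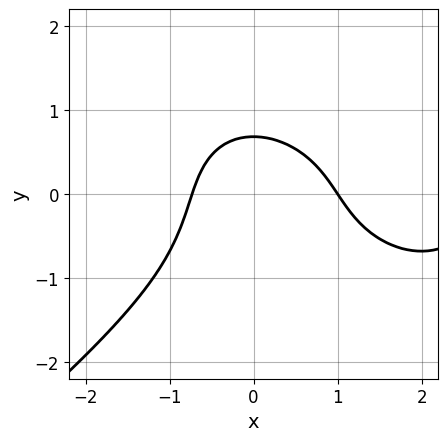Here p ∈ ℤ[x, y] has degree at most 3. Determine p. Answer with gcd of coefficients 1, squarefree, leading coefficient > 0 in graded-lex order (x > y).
1. deg p = 3. A generic line meets the curve in up to 3 points.
2. Observable constraints: it crosses the x-axis at the gridline x = 1.
3. Together with the visible shape, these determine p as stated.

x^3 - 2*y^3 - 3*x^2 - 2*y + 2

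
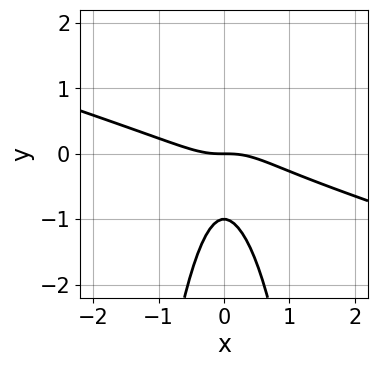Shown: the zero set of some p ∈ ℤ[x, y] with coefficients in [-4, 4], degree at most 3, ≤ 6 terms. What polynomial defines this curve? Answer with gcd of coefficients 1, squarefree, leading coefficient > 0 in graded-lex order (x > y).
1. The degree is 3 — the shape is more complex than any degree-2 curve.
2. Reading off the gridlines: it crosses the x-axis at the gridline x = 0; among the integer gridlines, it crosses the y-axis at y ∈ {-1, 0}.
3. Together with the visible shape, these determine p as stated.

x^3 + 3*x^2*y + y^2 + y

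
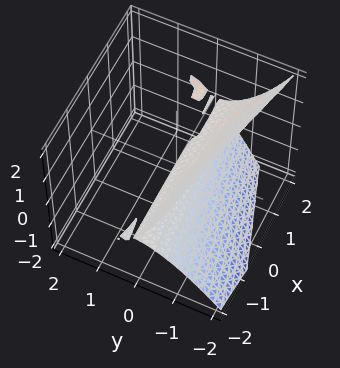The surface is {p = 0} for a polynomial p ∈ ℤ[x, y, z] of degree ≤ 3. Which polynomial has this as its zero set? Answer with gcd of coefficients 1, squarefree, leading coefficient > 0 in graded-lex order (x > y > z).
2*x*y*z - 3*y^3 + y^2*z - 3*z^2

The picture has 2 separate pieces. They look like related sheets of one shape, so recover p as a whole.
Degree: the shape is more complex than any degree-2 surface, so deg p = 3.
From the visible intercepts: it crosses the y-axis at the gridline y = 0; one z-axis crossing is at z = 0; the visible x-axis segment lies entirely on the surface.
These observations pin down the coefficients.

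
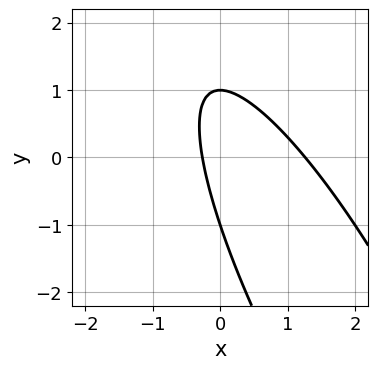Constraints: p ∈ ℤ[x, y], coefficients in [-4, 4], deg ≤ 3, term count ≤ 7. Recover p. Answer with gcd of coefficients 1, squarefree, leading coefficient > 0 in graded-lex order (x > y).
Degree: no degree-1 curve has this shape, so deg p = 2.
From the visible intercepts: among the integer gridlines, it crosses the y-axis at y ∈ {-1, 1}.
Assembling these constraints gives the stated polynomial.

3*x^2 + 3*x*y + y^2 - 3*x - 1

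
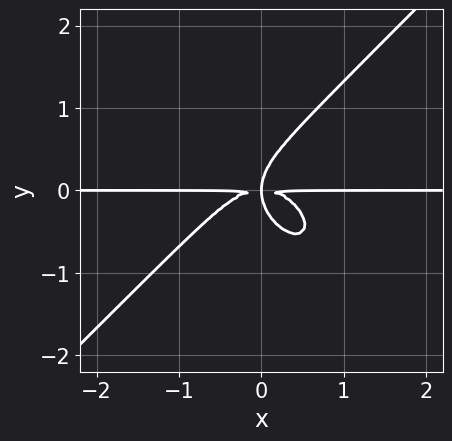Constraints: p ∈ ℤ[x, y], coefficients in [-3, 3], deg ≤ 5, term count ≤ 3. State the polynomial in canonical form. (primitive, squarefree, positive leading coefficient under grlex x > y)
1. Degree: a generic line meets the curve in up to 4 points, so deg p = 4.
2. From the visible intercepts: every point of the x-axis in the box is on the curve.
3. The integer polynomial consistent with all of this is the stated p.

x^3*y - y^4 + x*y^2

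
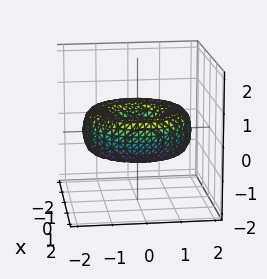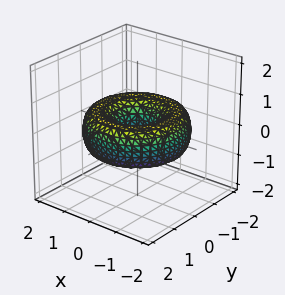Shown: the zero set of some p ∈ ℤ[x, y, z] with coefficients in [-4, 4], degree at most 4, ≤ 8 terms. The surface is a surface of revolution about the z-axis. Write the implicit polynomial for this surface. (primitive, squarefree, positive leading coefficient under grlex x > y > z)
x^4 + 2*x^2*y^2 + y^4 - 3*x^2 - 3*y^2 + 3*z^2 + 1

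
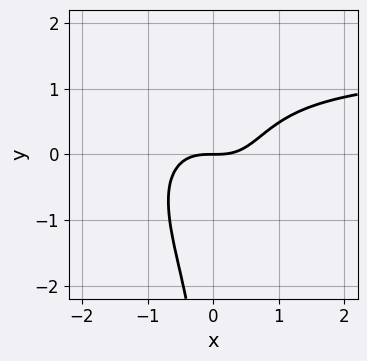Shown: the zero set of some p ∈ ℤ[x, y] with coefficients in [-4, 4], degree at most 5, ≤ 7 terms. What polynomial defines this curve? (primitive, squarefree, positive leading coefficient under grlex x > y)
2*x^3*y + 2*x^2*y^2 + x*y^3 - 3*x^3 + 3*y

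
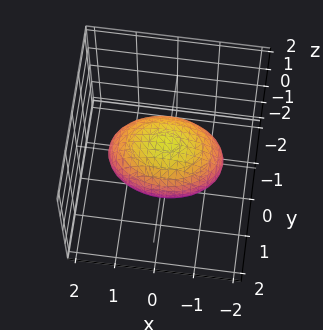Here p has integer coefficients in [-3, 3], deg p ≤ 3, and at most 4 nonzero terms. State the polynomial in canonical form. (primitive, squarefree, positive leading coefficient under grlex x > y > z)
x^2 + 2*y^2 + 2*z^2 - 2

(a) Degree: a closed, bounded, convex surface; a quadric, so deg p = 2.
(b) Symmetries: mirror symmetry y ↦ −y ⇒ only even powers of y; mirror symmetry x ↦ −x ⇒ only even powers of x; mirror symmetry z ↦ −z ⇒ only even powers of z.
(c) From the axis intercepts and sections: the z-axis gridline crossings are at z ∈ {-1, 1}; among the integer gridlines, it crosses the y-axis at y ∈ {-1, 1}.
(d) Fitting integer coefficients to these (and the overall shape) gives p.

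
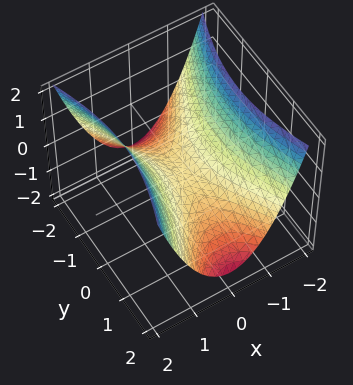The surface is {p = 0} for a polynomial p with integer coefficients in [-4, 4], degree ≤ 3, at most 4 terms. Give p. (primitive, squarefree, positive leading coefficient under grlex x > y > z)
Degree: a hyperbolic paraboloid; a quadric, so deg p = 2.
Symmetries: the y ↦ −y reflection is a symmetry, so y appears only in even powers; the x ↦ −x reflection is a symmetry, so x appears only in even powers.
Reading off the gridlines: it meets the x-axis at x = 0 (among the integer gridlines); it meets the z-axis at z = 0 (among the integer gridlines); it crosses the y-axis at the gridline y = 0.
Putting this together gives p.

3*x^2 - y^2 - 3*z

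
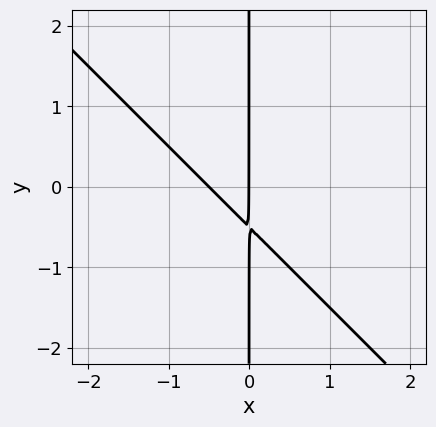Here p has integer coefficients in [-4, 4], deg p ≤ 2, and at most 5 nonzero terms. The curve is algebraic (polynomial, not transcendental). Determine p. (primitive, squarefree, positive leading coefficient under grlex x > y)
(a) The degree is 2 — no degree-1 curve has this shape.
(b) From the visible intercepts: every point of the y-axis in the box is on the curve; it crosses the x-axis at the gridline x = 0.
(c) Putting this together gives p.

2*x^2 + 2*x*y + x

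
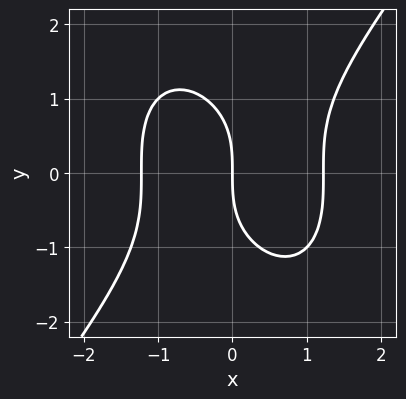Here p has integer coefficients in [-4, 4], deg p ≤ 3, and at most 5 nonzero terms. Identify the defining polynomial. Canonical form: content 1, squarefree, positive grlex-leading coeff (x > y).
2*x^3 - y^3 - 3*x

(a) The degree is 3 — no degree-2 curve has this shape.
(b) Observable constraints: one y-axis crossing is at y = 0; one x-axis crossing is at x = 0.
(c) Assembling these constraints gives the stated polynomial.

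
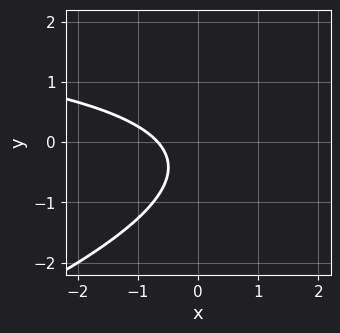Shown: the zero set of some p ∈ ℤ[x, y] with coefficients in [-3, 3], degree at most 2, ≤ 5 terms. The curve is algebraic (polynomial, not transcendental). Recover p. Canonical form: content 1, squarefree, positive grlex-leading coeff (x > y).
First, degree: no degree-1 curve has this shape, so deg p = 2.
Next, checking where it meets the axes: the curve avoids every integer y-axis point in the box.
Finally, matching integer coefficients to the picture gives p.

x*y - 3*y^2 - 3*x - 2*y - 2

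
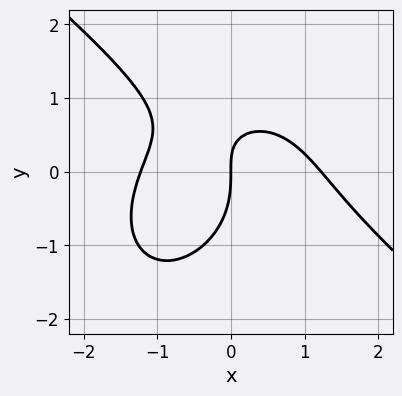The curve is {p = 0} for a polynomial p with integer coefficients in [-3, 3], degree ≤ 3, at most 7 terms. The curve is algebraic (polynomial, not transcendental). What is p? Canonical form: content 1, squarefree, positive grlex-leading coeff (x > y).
1. The degree is 3 — a generic line meets the curve in up to 3 points.
2. From the axis intercepts and sections: one x-axis crossing is at x = 0; one y-axis crossing is at y = 0.
3. Together with the visible shape, these determine p as stated.

2*x^3 + x^2*y + 2*y^3 + 3*x*y - 3*x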